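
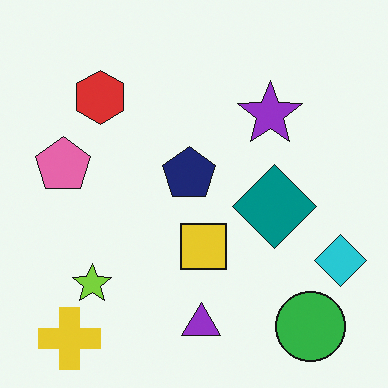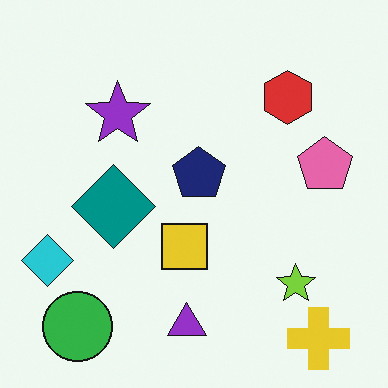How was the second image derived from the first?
The second image is the first flipped horizontally (left ↔ right).

The cyan diamond is in the bottom-right of the first image and the bottom-left of the second — shapes on opposite sides of the vertical midline have swapped in a mirror flip.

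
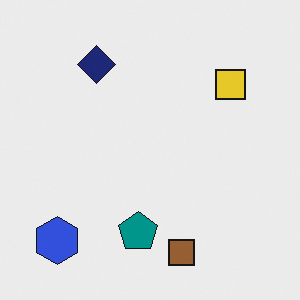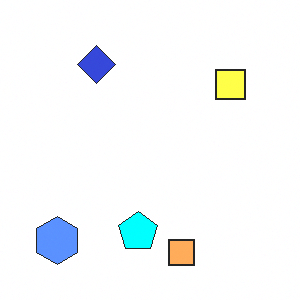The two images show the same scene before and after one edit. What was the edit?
The second image is the first substantially brightened.

Every pixel — background and shapes alike — is uniformly brightened.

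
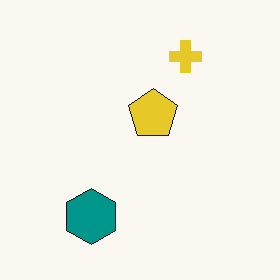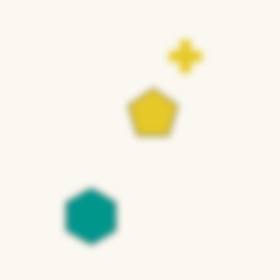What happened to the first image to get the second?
Moderately blurred.

Shape edges and outlines are uniformly softened across the whole image.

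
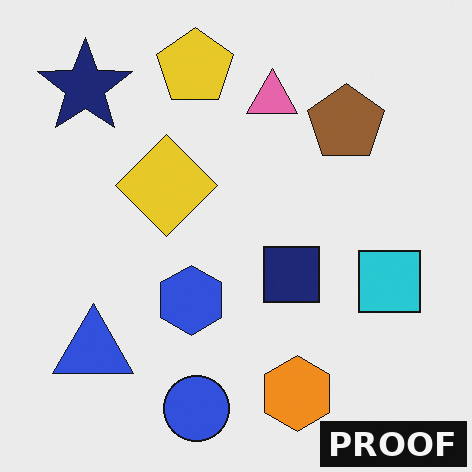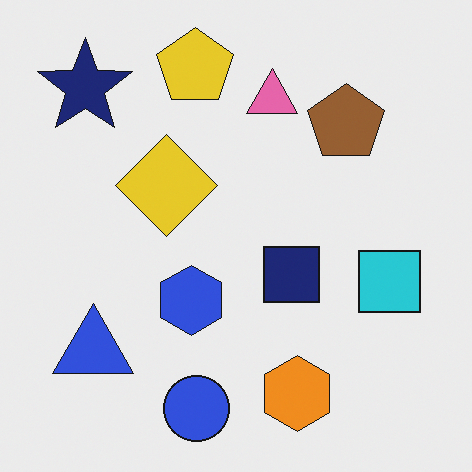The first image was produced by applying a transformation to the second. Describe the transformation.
This is the original image watermarked with the text "PROOF" in the lower-right corner.

A dark label reading "PROOF" appears in the lower-right corner.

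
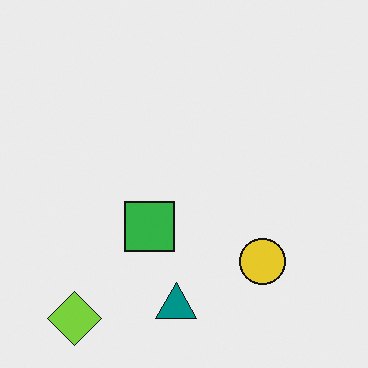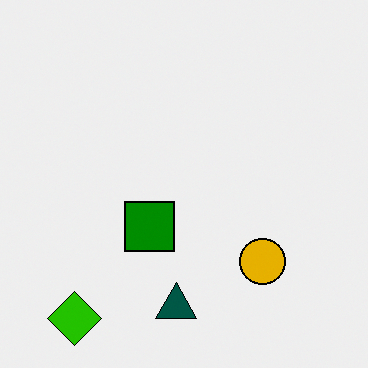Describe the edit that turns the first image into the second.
The image was given much higher contrast.

Tones are pushed away from mid-grey across the whole image — a global contrast change.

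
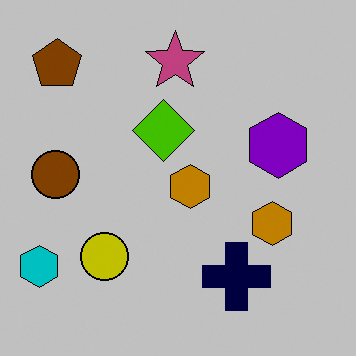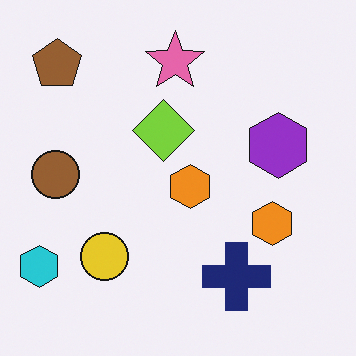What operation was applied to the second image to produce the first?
Heavily posterized to just a handful of flat colors.

Each flat color has snapped to a coarser quantized level — most visibly, the near-white background has dropped to a flat grey.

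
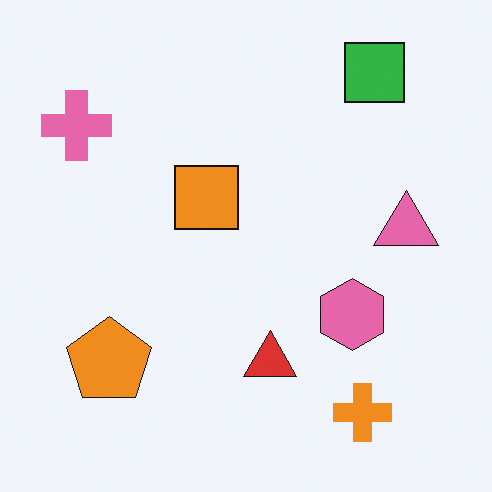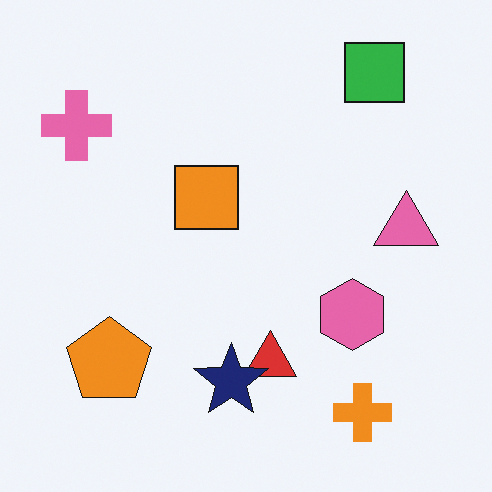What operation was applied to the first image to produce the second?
The transformation is: overlaid with an additional navy star.

A navy star appears in the second image that is absent from the first.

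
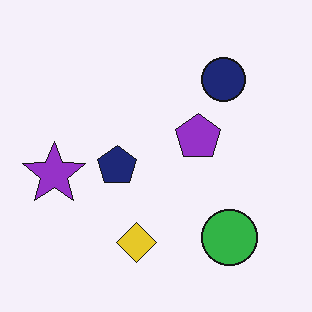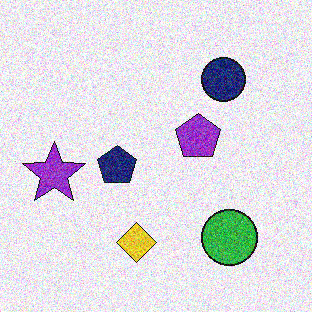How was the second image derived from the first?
This is the original image degraded with a thick layer of grain.

Random speckle covers the whole image, including the flat background.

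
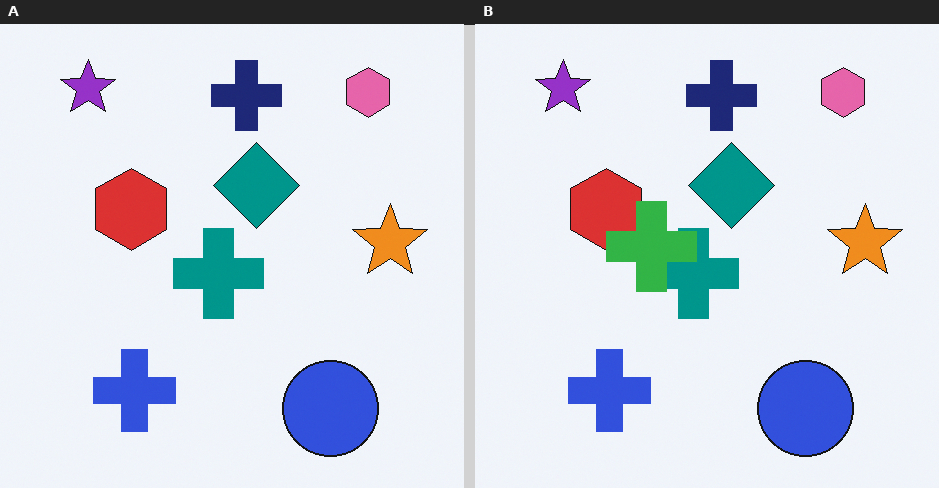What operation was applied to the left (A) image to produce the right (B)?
Overlaid with an additional green cross.

A green cross appears in the right (B) image that is absent from the left (A).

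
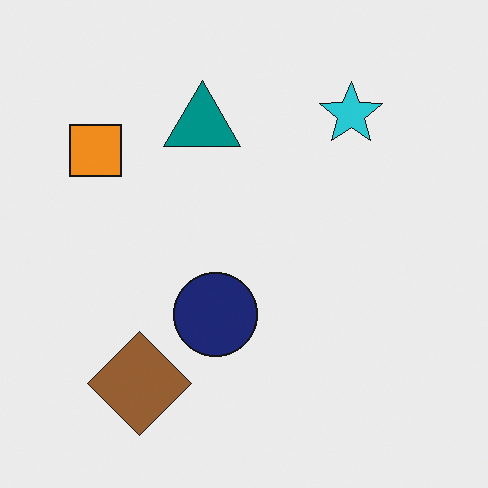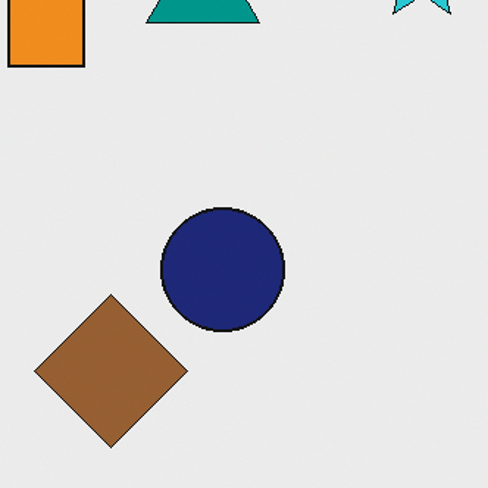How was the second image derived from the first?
Cropped slightly and scaled back up.

The visible shapes are larger and the field of view is narrower; shapes near the original edges may be partly or wholly outside the frame — a crop-and-rescale.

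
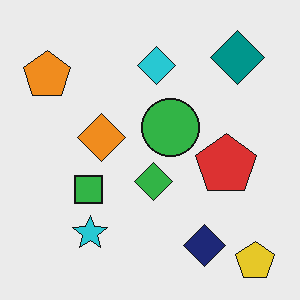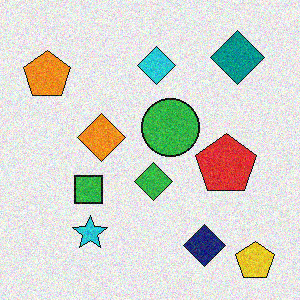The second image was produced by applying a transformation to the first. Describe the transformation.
The transformation is: degraded with visible gaussian noise.

Random speckle covers the whole image, including the flat background.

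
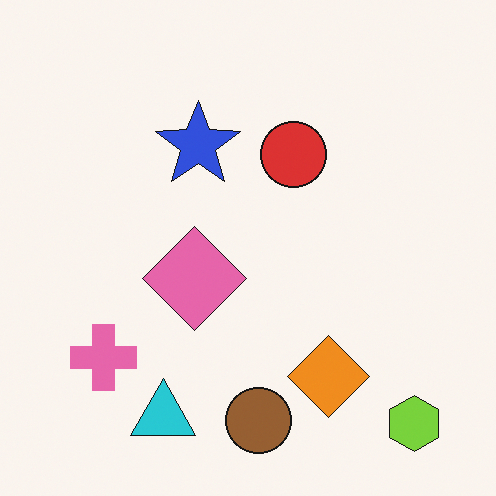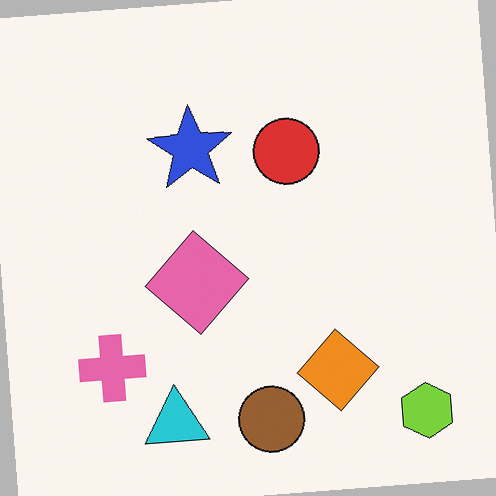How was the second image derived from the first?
The second image is the first rotated counter-clockwise by a small amount.

Every shape is tilted by the same angle and the image corners show triangular fill wedges — a whole-image rotation by a non-right angle.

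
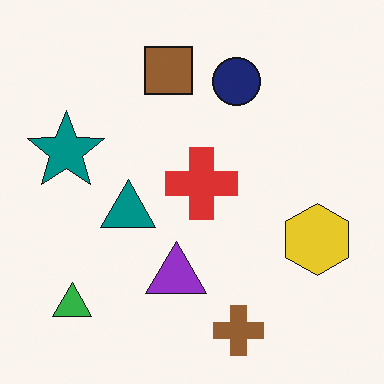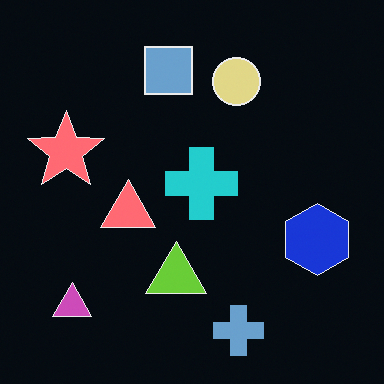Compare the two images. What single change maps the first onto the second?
This is the original image color-inverted (negative).

The light background has become dark and every shape's color is its complement — a photographic negative.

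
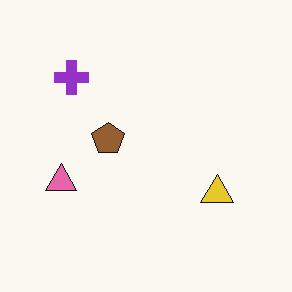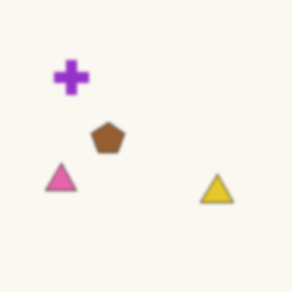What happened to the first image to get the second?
This is the original image lightly blurred.

Shape edges and outlines are uniformly softened across the whole image.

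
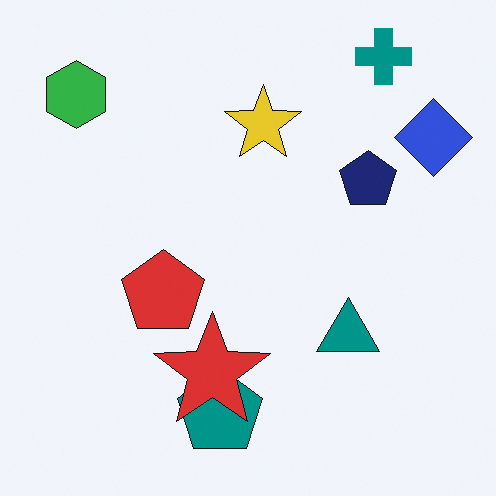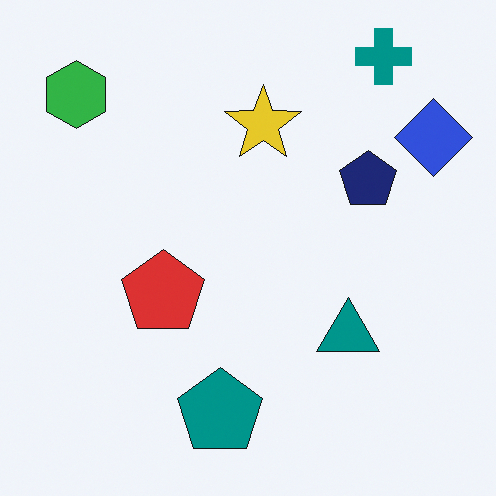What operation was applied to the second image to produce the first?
The first image is the second overlaid with an additional red star.

A red star appears in the first image that is absent from the second.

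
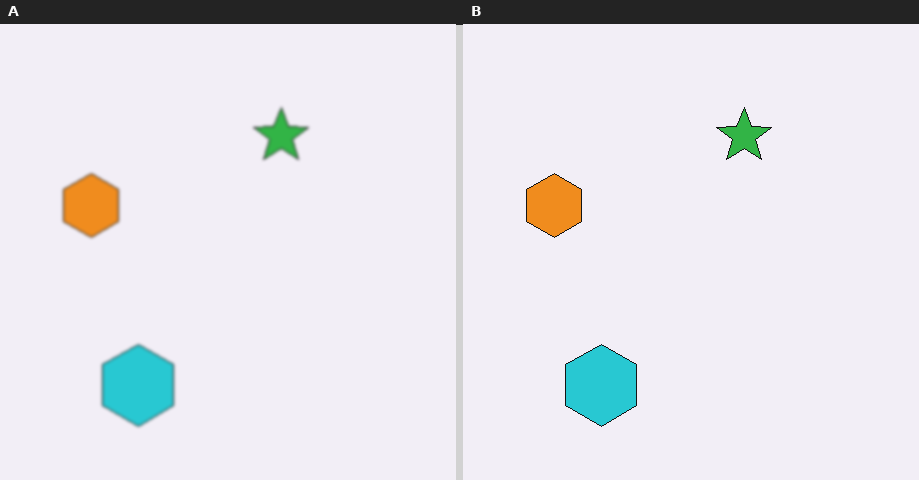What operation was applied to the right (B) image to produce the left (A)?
Slightly softened.

Shape edges and outlines are uniformly softened across the whole image.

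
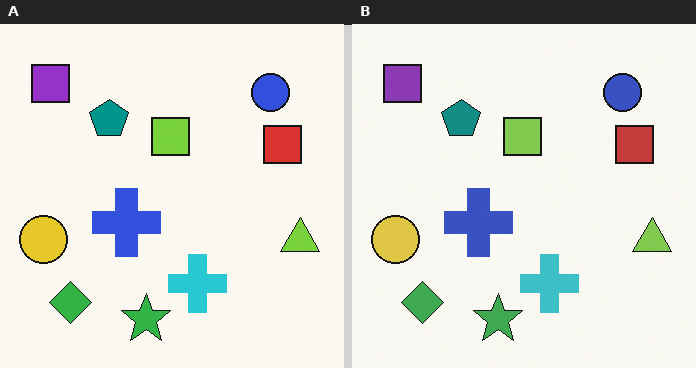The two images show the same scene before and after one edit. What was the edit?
The image was slightly desaturated.

All colors are more muted and greyish — a global saturation change.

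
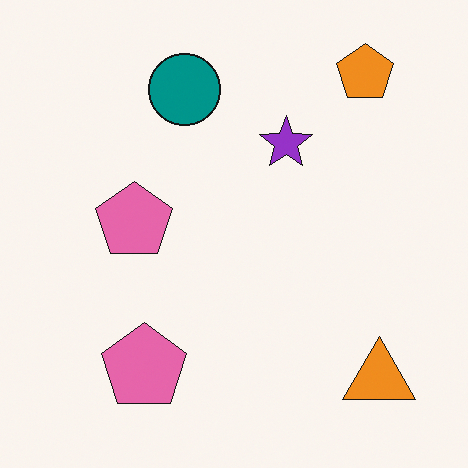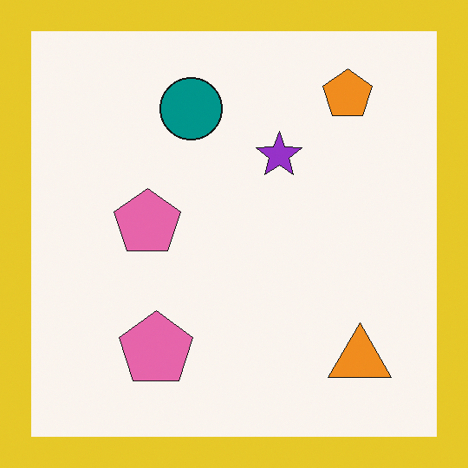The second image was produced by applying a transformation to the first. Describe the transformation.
The image was framed with a yellow border.

A solid yellow frame runs around the edge of the second image, with the content slightly shrunk inside it.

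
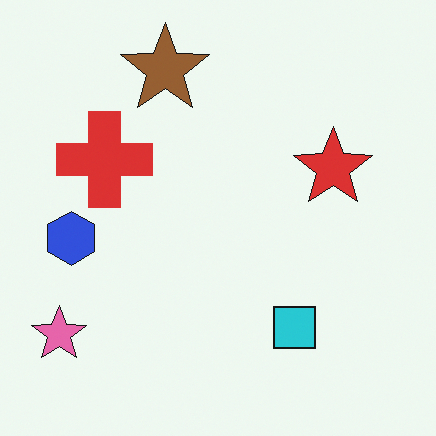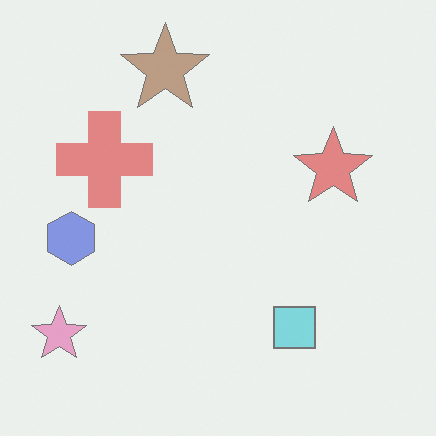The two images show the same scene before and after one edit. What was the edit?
It was given much lower contrast.

Tones are pushed toward mid-grey across the whole image — a global contrast change.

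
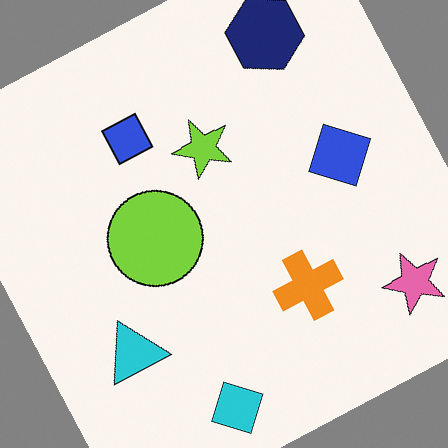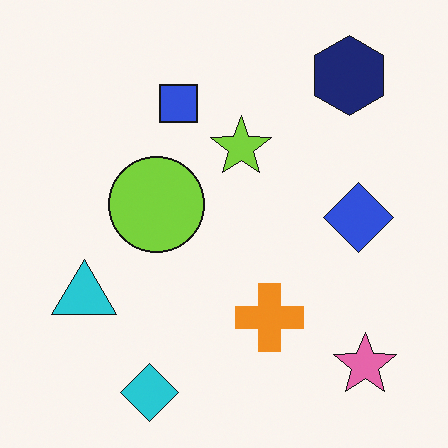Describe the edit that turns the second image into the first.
This is the original image rotated counter-clockwise by a moderate amount.

Every shape is tilted by the same angle and the image corners show triangular fill wedges — a whole-image rotation by a non-right angle.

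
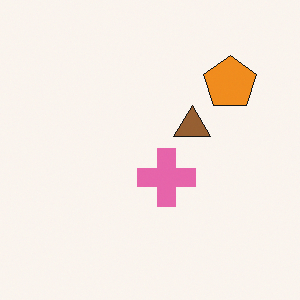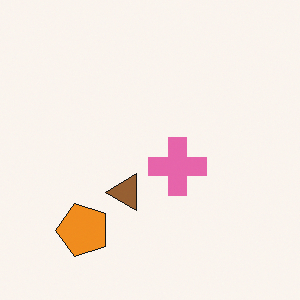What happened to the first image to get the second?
The second image is the first transposed (reflected across the top-left ↔ bottom-right diagonal).

Shapes have swapped their row and column positions — what was in the top-right is now in the bottom-left — a diagonal reflection.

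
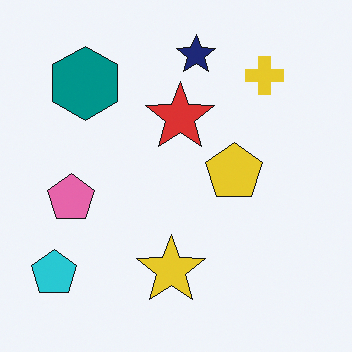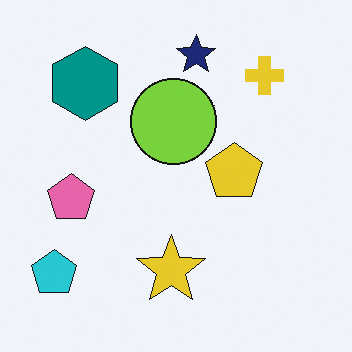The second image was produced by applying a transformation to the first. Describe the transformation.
The image was overlaid with an additional lime circle.

A lime circle appears in the second image that is absent from the first.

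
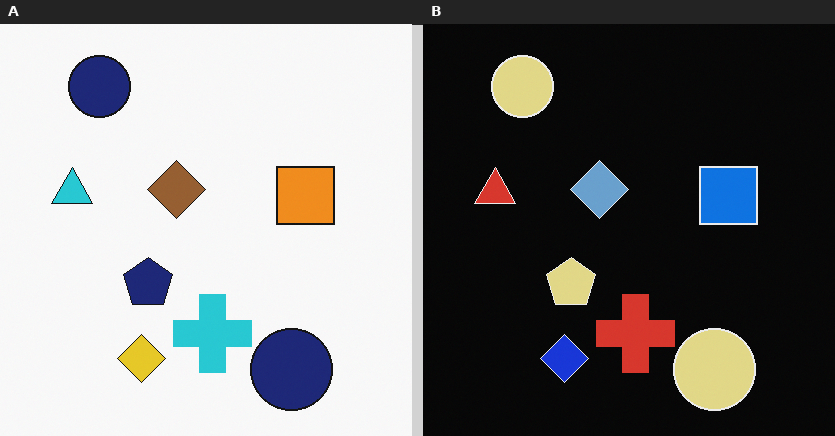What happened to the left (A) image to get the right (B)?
The transformation is: color-inverted (negative).

The light background has become dark and every shape's color is its complement — a photographic negative.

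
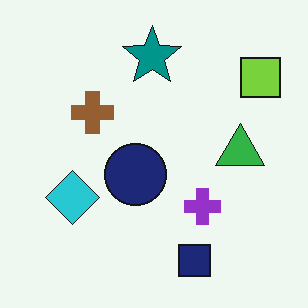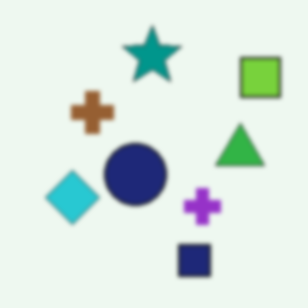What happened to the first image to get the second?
The transformation is: lightly blurred.

Shape edges and outlines are uniformly softened across the whole image.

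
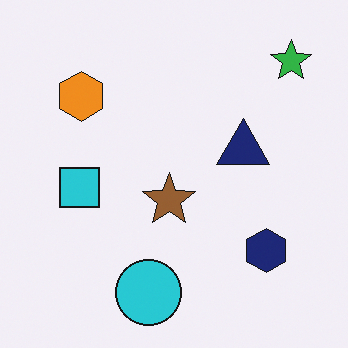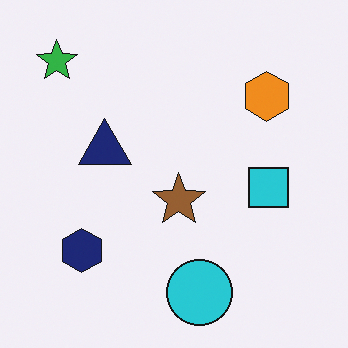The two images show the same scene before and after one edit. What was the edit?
The second image is the first flipped horizontally (left ↔ right).

The green star is in the top-right of the first image and the top-left of the second — shapes on opposite sides of the vertical midline have swapped in a mirror flip.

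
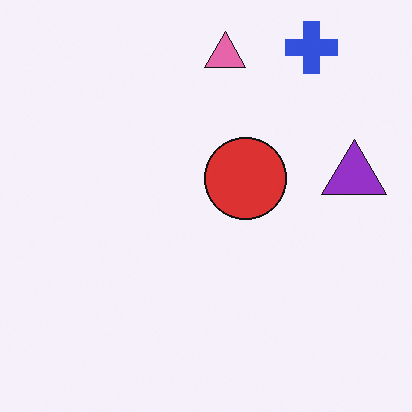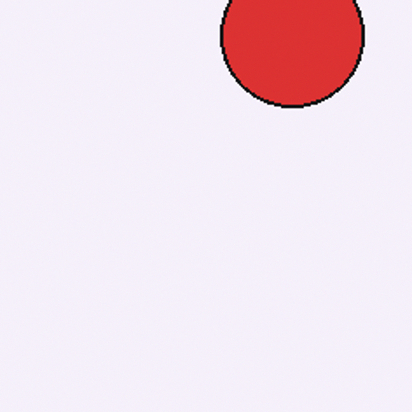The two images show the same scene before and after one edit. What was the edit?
The image was cropped tightly and scaled back up.

The visible shapes are larger and the field of view is narrower; shapes near the original edges may be partly or wholly outside the frame — a crop-and-rescale.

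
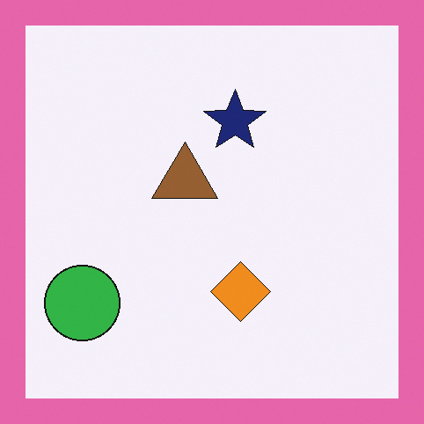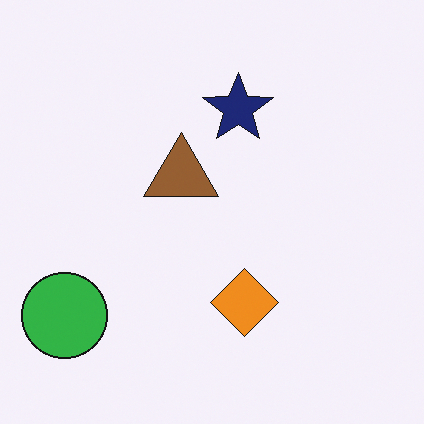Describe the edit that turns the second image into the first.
Framed with a pink border.

A solid pink frame runs around the edge of the first image, with the content slightly shrunk inside it.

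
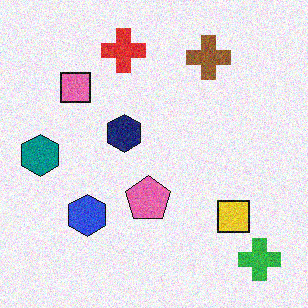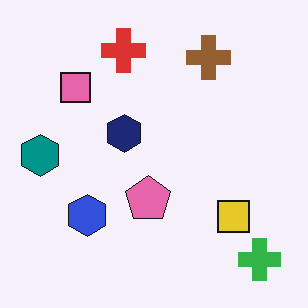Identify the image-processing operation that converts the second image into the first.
The first image is the second degraded with visible gaussian noise.

Random speckle covers the whole image, including the flat background.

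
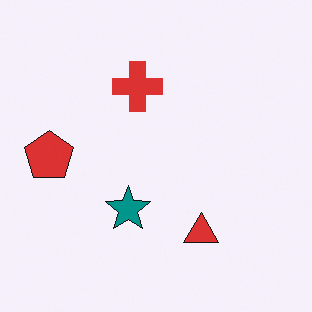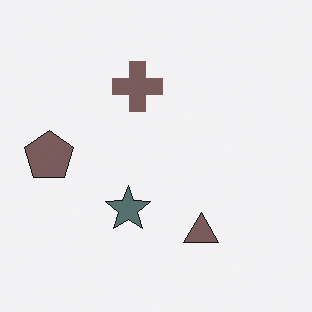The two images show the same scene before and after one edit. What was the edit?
The transformation is: made much more muted (saturation change).

All colors are more muted and greyish — a global saturation change.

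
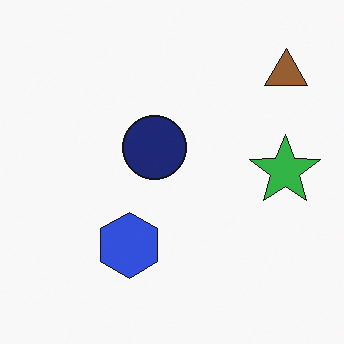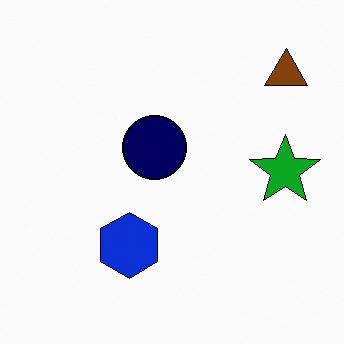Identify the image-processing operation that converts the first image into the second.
The image was given slightly increased contrast.

Tones are pushed away from mid-grey across the whole image — a global contrast change.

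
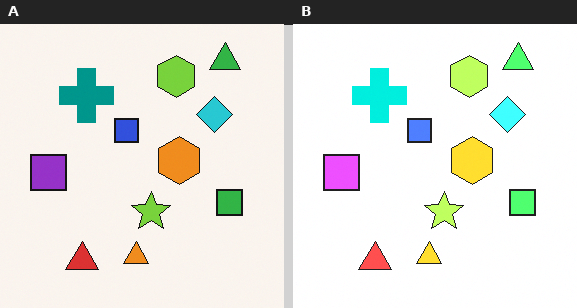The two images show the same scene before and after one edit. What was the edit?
The image was brightened a lot.

Every pixel — background and shapes alike — is uniformly brightened.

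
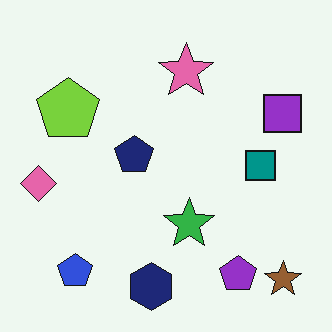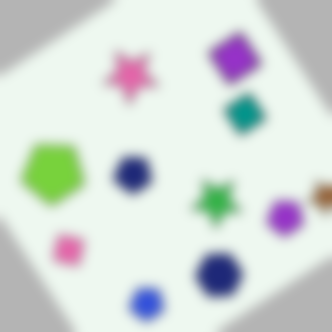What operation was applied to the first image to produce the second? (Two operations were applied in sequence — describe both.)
This is the original image rotated counter-clockwise by a large amount — several tens of degrees, then heavily blurred.

Every shape is tilted by the same angle and the image corners show triangular fill wedges — a whole-image rotation by a non-right angle. Shape edges and outlines are uniformly softened across the whole image.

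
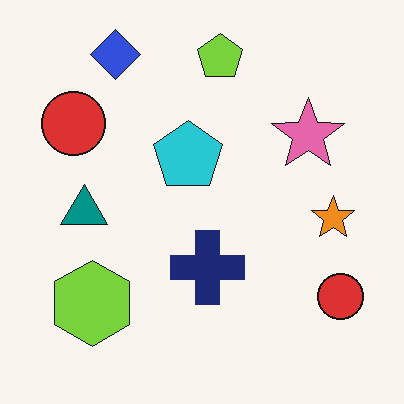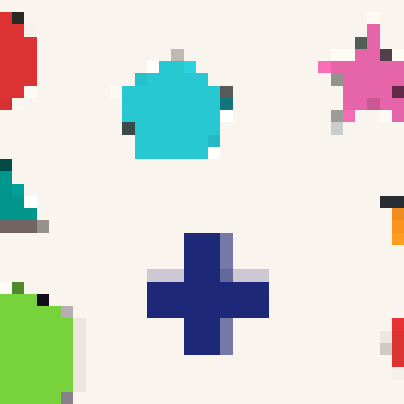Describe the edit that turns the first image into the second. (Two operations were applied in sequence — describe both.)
The second image is the first cropped to a noticeably smaller region and rescaled, then heavily pixelated into large blocks.

The visible shapes are larger and the field of view is narrower; shapes near the original edges may be partly or wholly outside the frame — a crop-and-rescale. Shapes are reduced to large square blocks; fine edges and outlines are lost — a downscale-then-upscale (mosaic) effect.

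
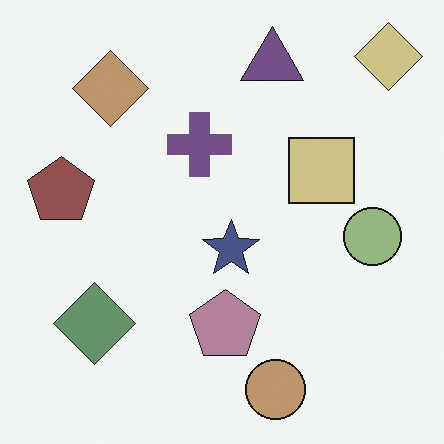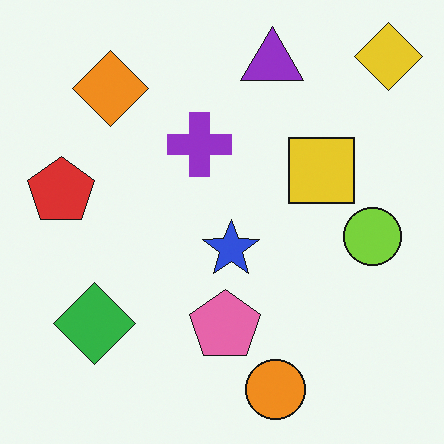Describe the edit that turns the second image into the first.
It was heavily desaturated.

All colors are more muted and greyish — a global saturation change.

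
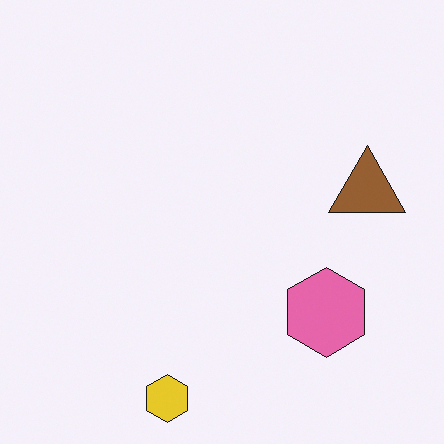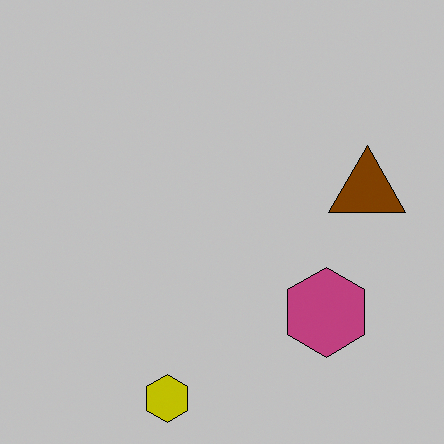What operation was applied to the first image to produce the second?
The image was heavily posterized to just a handful of flat colors.

Each flat color has snapped to a coarser quantized level — most visibly, the near-white background has dropped to a flat grey.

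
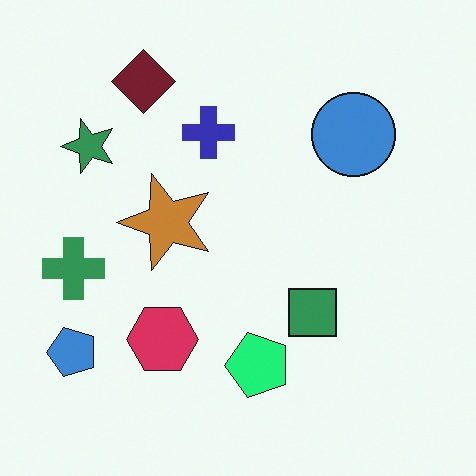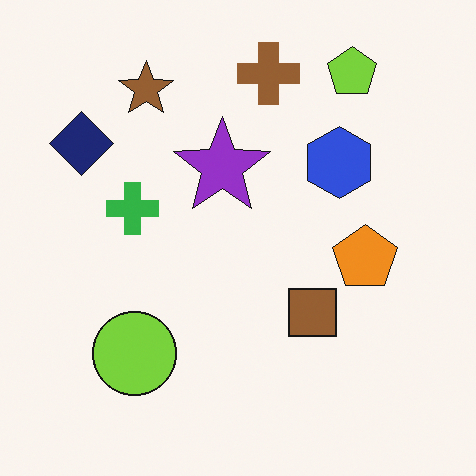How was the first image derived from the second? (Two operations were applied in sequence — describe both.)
This is the original image hue-shifted through roughly a third of the color wheel, then transposed (reflected across the top-left ↔ bottom-right diagonal).

Every shape's color has rotated by the same amount around the hue wheel — a uniform hue shift. Shapes have swapped their row and column positions — what was in the top-right is now in the bottom-left — a diagonal reflection.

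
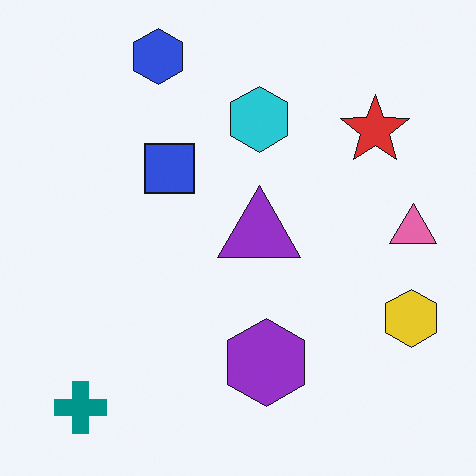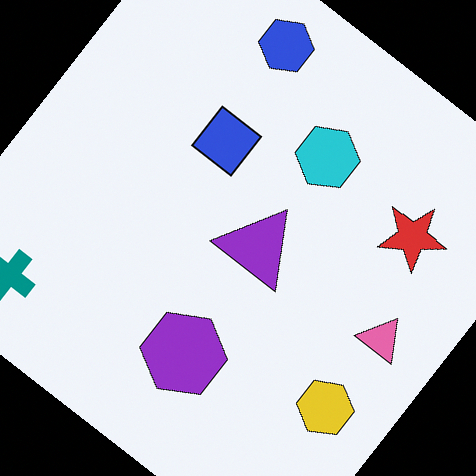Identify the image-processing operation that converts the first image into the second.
The second image is the first rotated clockwise by a large amount — several tens of degrees.

Every shape is tilted by the same angle and the image corners show triangular fill wedges — a whole-image rotation by a non-right angle.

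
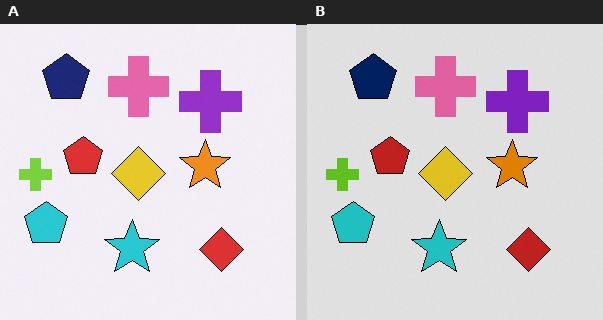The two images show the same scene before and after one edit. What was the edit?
This is the original image moderately posterized.

Each flat color has snapped to a coarser quantized level — most visibly, the near-white background has dropped to a flat grey.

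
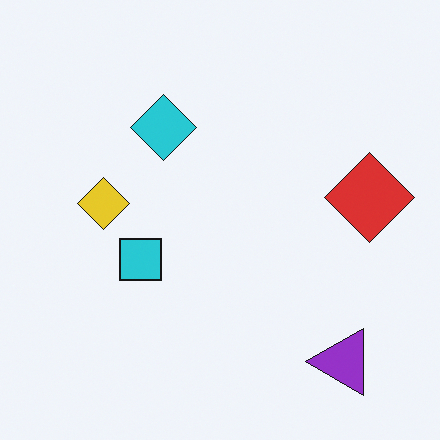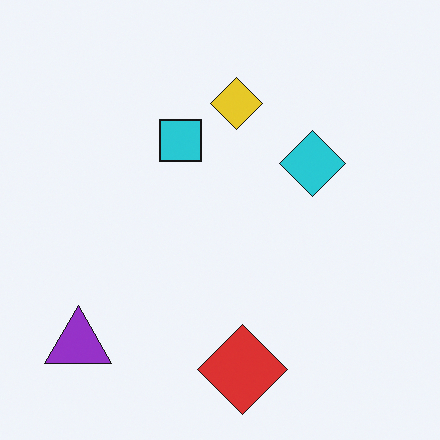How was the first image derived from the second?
The image was rotated 90° counter-clockwise.

The purple triangle sits in the bottom-left of the second image and the bottom-right of the first — consistent with a whole-image 90° counter-clockwise rotation.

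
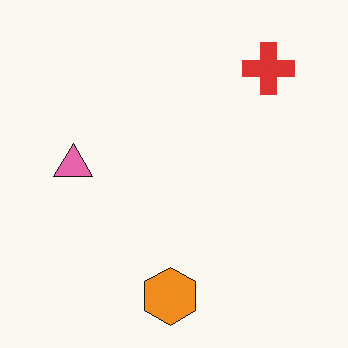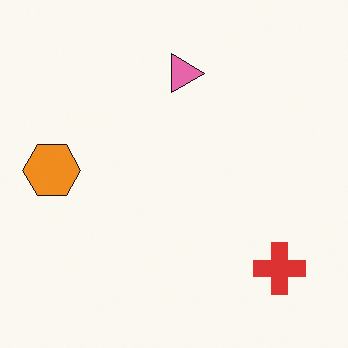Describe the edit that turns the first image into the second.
The second image is the first rotated 90° clockwise.

The red cross sits in the top-right of the first image and the bottom-right of the second — consistent with a whole-image 90° clockwise rotation.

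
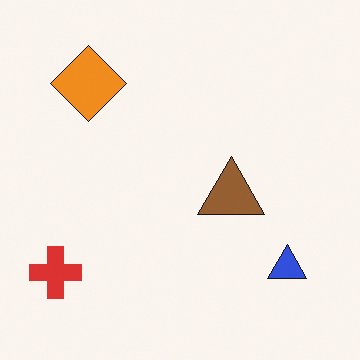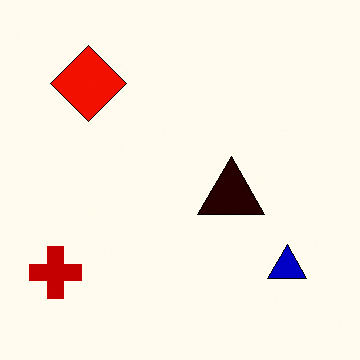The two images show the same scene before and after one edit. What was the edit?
Given much higher contrast.

Tones are pushed away from mid-grey across the whole image — a global contrast change.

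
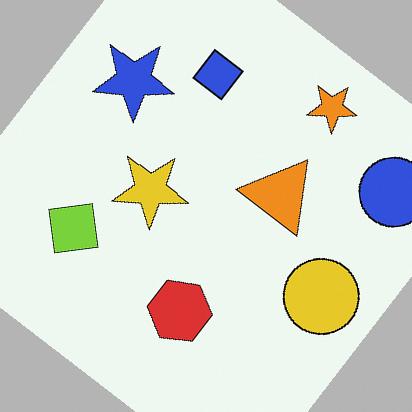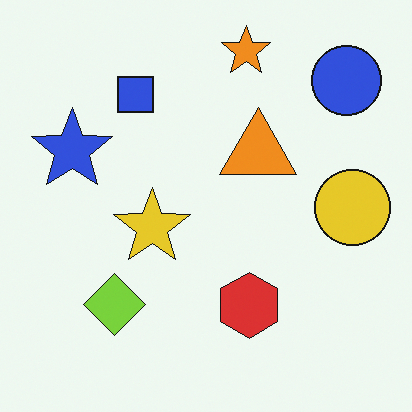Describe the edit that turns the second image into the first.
Rotated clockwise by a large amount — several tens of degrees.

Every shape is tilted by the same angle and the image corners show triangular fill wedges — a whole-image rotation by a non-right angle.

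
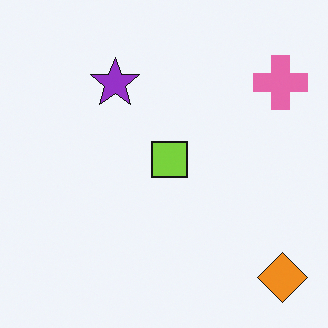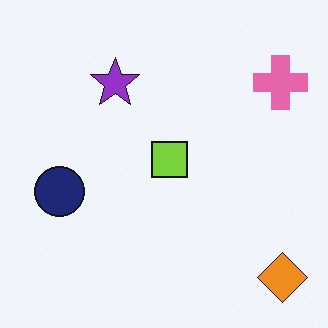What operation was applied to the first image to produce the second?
It was overlaid with an additional navy circle.

A navy circle appears in the second image that is absent from the first.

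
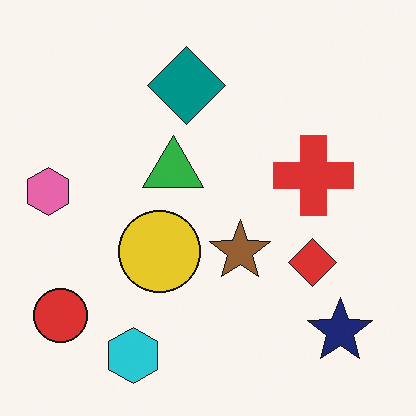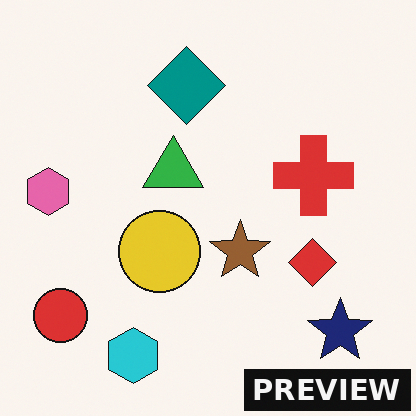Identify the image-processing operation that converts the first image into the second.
It was watermarked with the text "PREVIEW" in the lower-right corner.

A dark label reading "PREVIEW" appears in the lower-right corner.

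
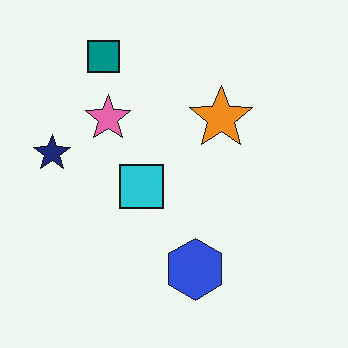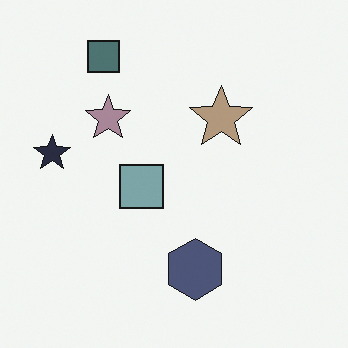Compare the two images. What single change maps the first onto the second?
The image was heavily desaturated.

All colors are more muted and greyish — a global saturation change.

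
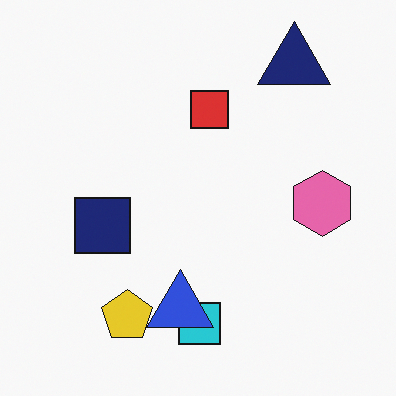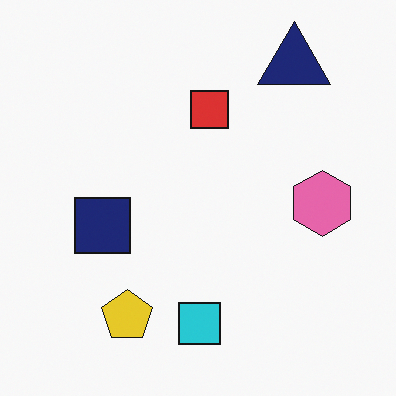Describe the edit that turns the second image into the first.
The transformation is: overlaid with an additional blue triangle.

A blue triangle appears in the first image that is absent from the second.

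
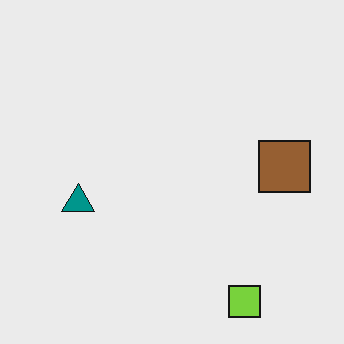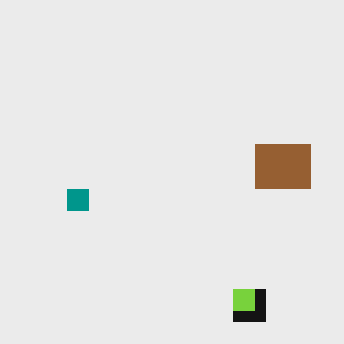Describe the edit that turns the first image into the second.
This is the original image coarsely pixelated.

Shapes are reduced to large square blocks; fine edges and outlines are lost — a downscale-then-upscale (mosaic) effect.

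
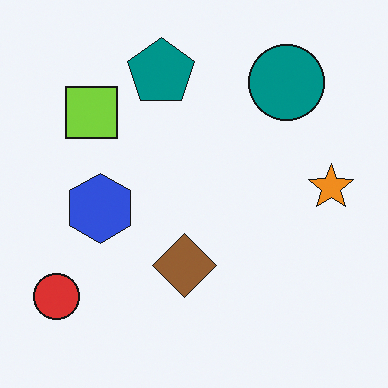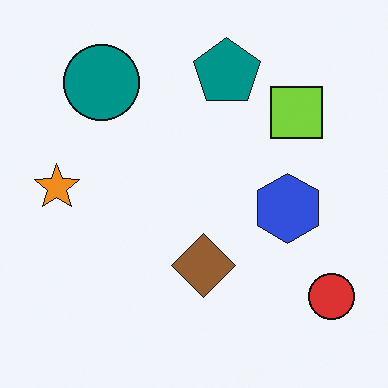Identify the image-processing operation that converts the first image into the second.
This is the original image flipped horizontally (left ↔ right).

The red circle is in the bottom-left of the first image and the bottom-right of the second — shapes on opposite sides of the vertical midline have swapped in a mirror flip.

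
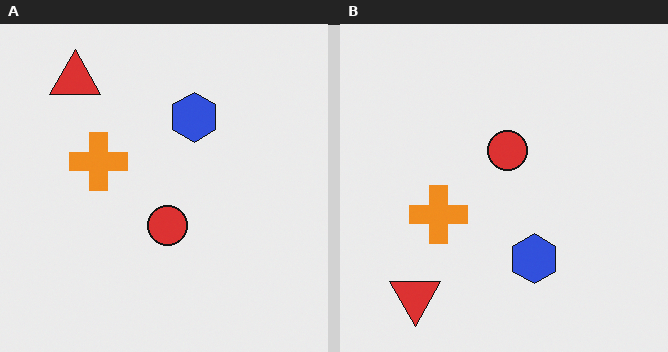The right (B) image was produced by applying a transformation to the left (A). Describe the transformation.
The right (B) image is the left (A) flipped vertically (top ↔ bottom).

The red triangle is in the top-left of the left (A) image and the bottom-left of the right (B) — shapes on opposite sides of the horizontal midline have swapped in a mirror flip.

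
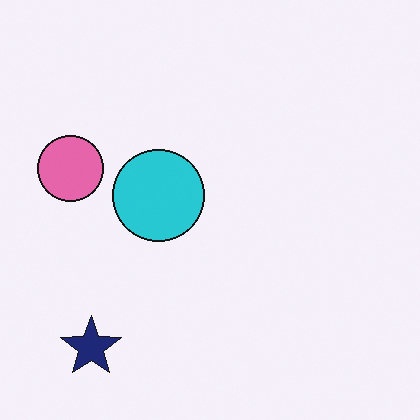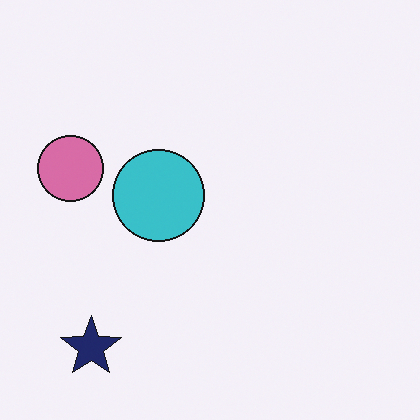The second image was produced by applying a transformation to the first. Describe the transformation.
The transformation is: slightly desaturated.

All colors are more muted and greyish — a global saturation change.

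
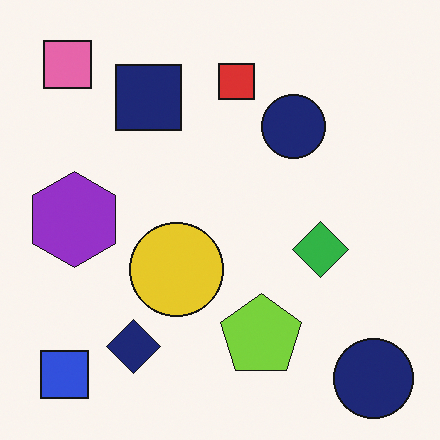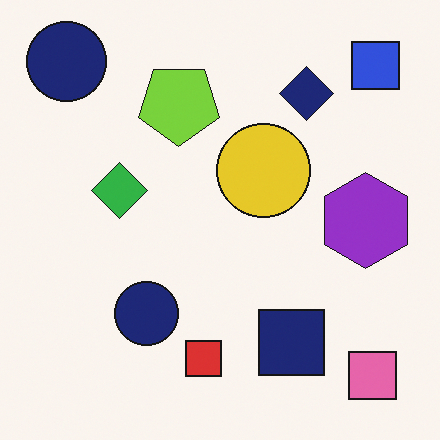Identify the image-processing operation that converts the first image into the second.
Rotated 180°.

The blue square sits in the bottom-left of the first image and the top-right of the second — consistent with a whole-image 180° rotation.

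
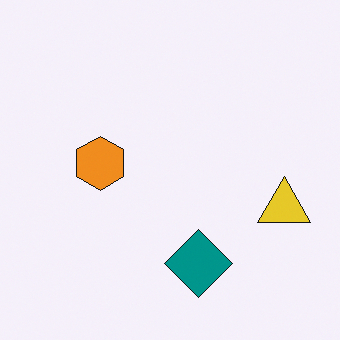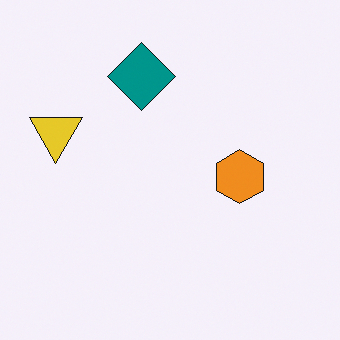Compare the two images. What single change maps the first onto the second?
Rotated 180°.

The yellow triangle sits in the right of the first image and the left of the second — consistent with a whole-image 180° rotation.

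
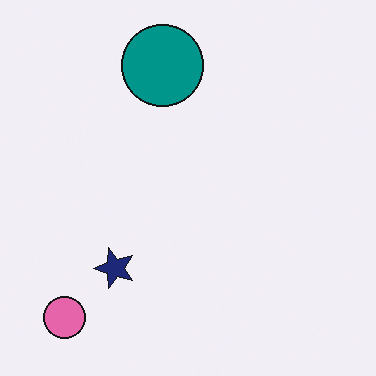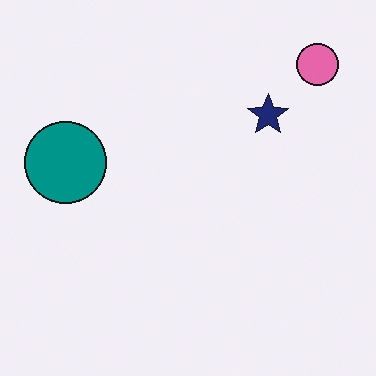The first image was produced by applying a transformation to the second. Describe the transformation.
Transposed (reflected across the top-left ↔ bottom-right diagonal).

Shapes have swapped their row and column positions — what was in the top-right is now in the bottom-left — a diagonal reflection.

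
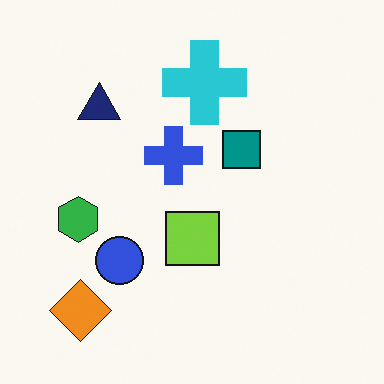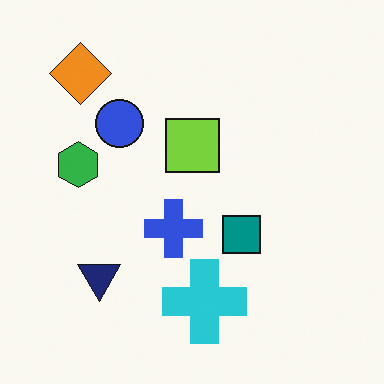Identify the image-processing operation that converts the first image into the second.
It was flipped vertically (top ↔ bottom).

The orange diamond is in the bottom-left of the first image and the top-left of the second — shapes on opposite sides of the horizontal midline have swapped in a mirror flip.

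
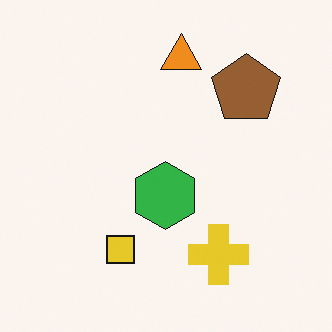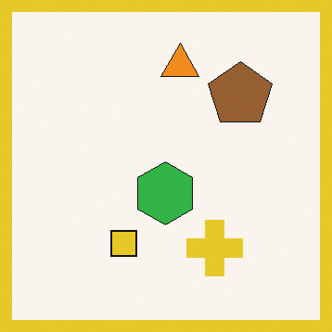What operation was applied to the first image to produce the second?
Framed with a yellow border.

A solid yellow frame runs around the edge of the second image, with the content slightly shrunk inside it.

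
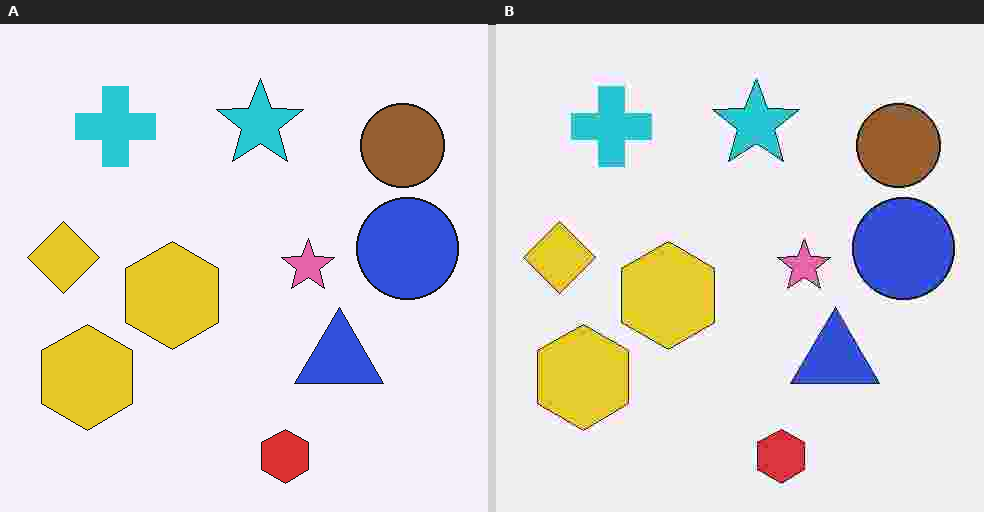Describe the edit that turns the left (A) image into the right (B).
This is the original image degraded with heavy JPEG compression.

Blocky 8×8 compression artifacts appear around shape edges and the flat background shows ringing — characteristic JPEG degradation.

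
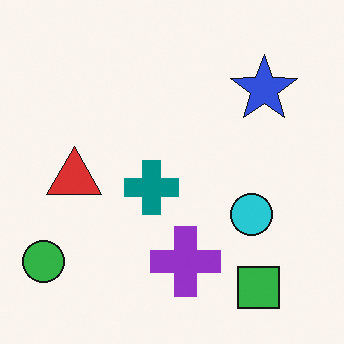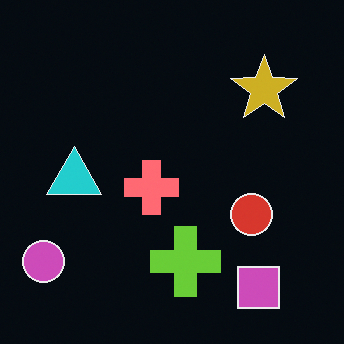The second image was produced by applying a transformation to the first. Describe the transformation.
The transformation is: color-inverted (negative).

The light background has become dark and every shape's color is its complement — a photographic negative.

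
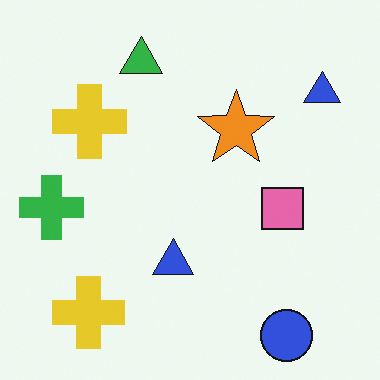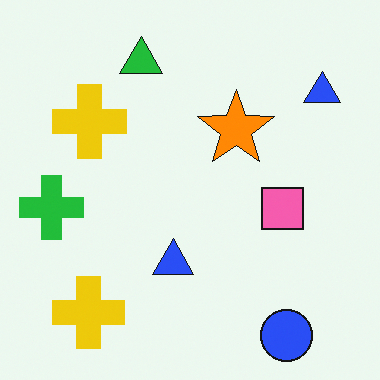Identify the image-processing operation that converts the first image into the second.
This is the original image slightly oversaturated.

All colors are more vivid — a global saturation change.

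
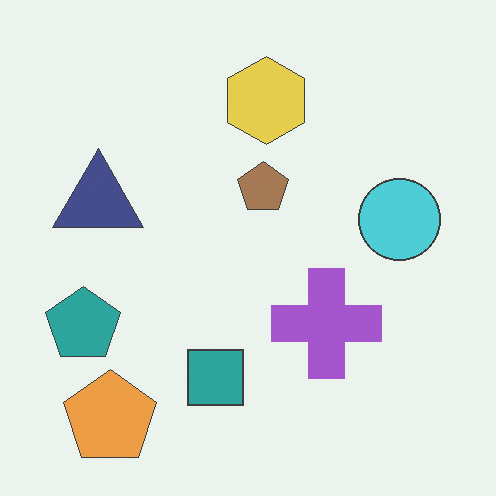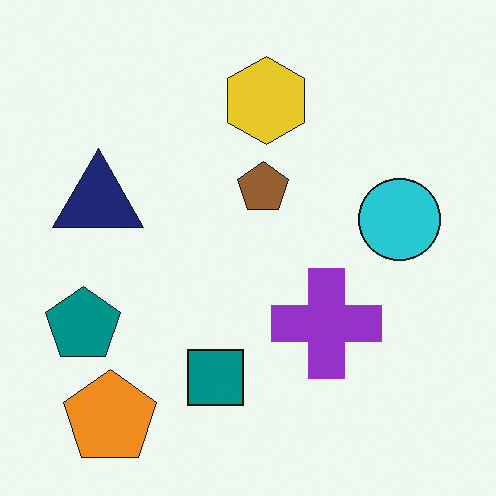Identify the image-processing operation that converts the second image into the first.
It was given slightly reduced contrast.

Tones are pushed toward mid-grey across the whole image — a global contrast change.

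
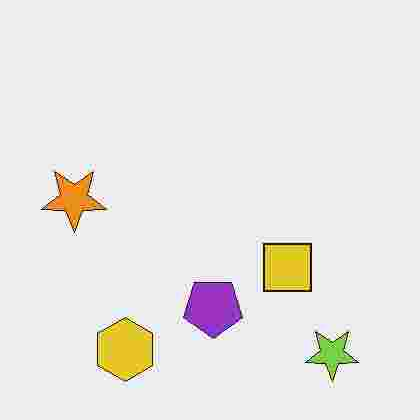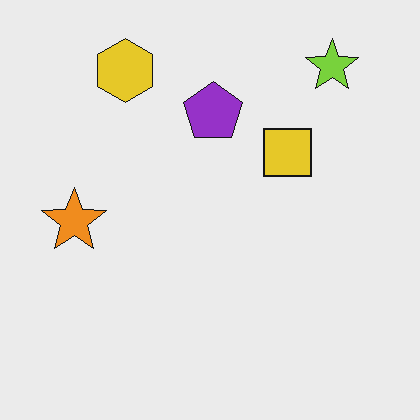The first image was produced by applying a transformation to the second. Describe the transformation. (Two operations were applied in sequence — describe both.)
The transformation is: heavily JPEG-compressed with obvious blocking artifacts, then flipped vertically (top ↔ bottom).

Blocky 8×8 compression artifacts appear around shape edges and the flat background shows ringing — characteristic JPEG degradation. The lime star is in the top-right of the second image and the bottom-right of the first — shapes on opposite sides of the horizontal midline have swapped in a mirror flip.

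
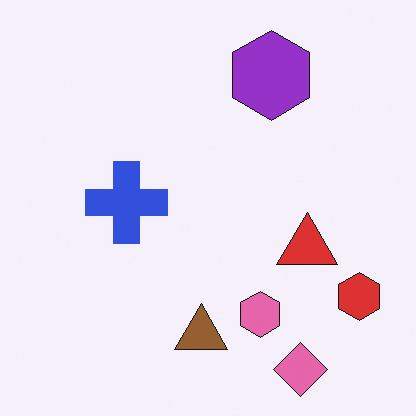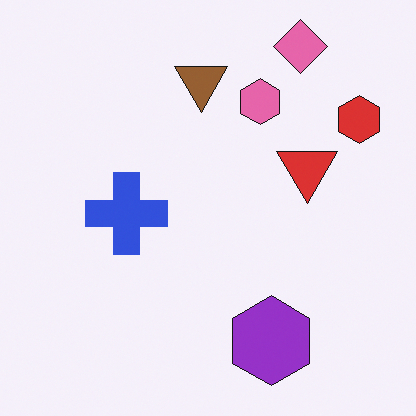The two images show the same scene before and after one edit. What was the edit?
The second image is the first flipped vertically (top ↔ bottom).

The pink diamond is in the bottom-right of the first image and the top-right of the second — shapes on opposite sides of the horizontal midline have swapped in a mirror flip.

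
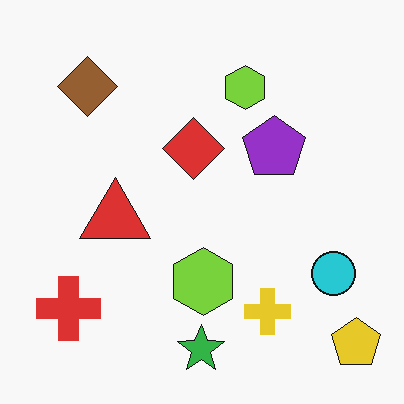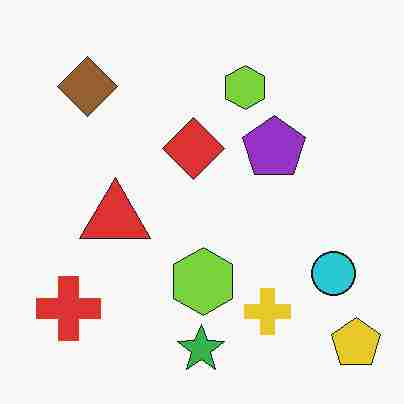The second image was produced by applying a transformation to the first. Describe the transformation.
This is the original image heavily JPEG-compressed with obvious blocking artifacts.

Blocky 8×8 compression artifacts appear around shape edges and the flat background shows ringing — characteristic JPEG degradation.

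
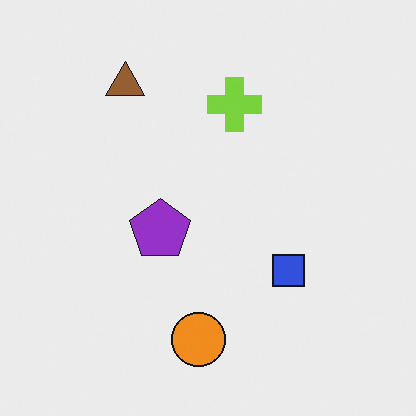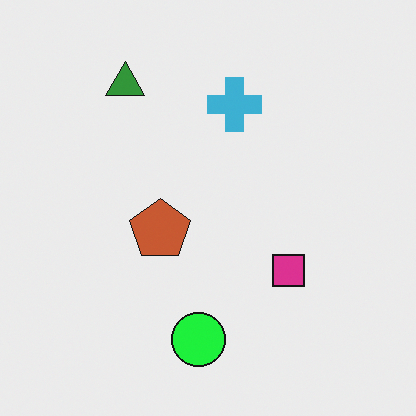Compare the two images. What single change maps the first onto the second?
The image was hue-shifted noticeably.

Every shape's color has rotated by the same amount around the hue wheel — a uniform hue shift.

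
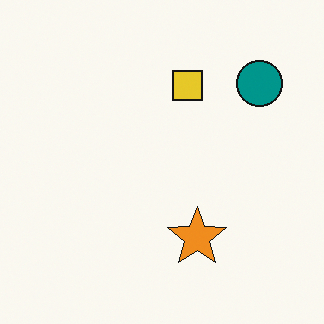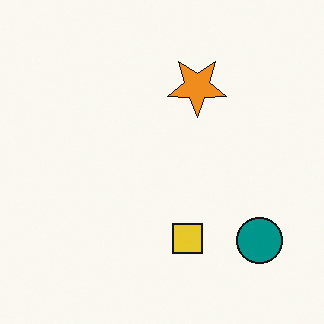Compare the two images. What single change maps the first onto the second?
Flipped vertically (top ↔ bottom).

The teal circle is in the top-right of the first image and the bottom-right of the second — shapes on opposite sides of the horizontal midline have swapped in a mirror flip.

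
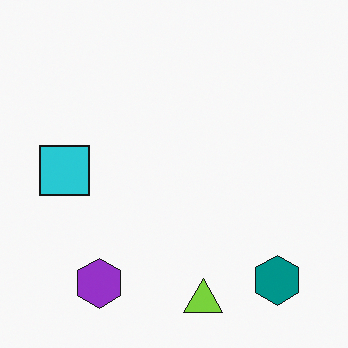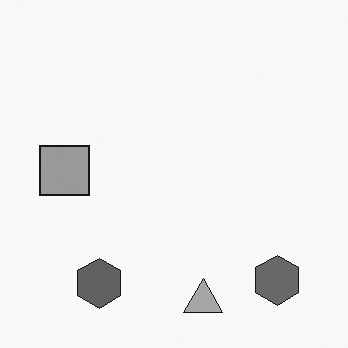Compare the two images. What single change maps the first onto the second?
Converted to grayscale.

All color is removed — every shape is now a shade of grey.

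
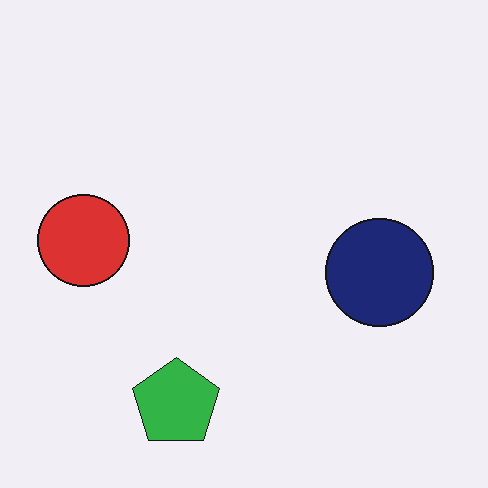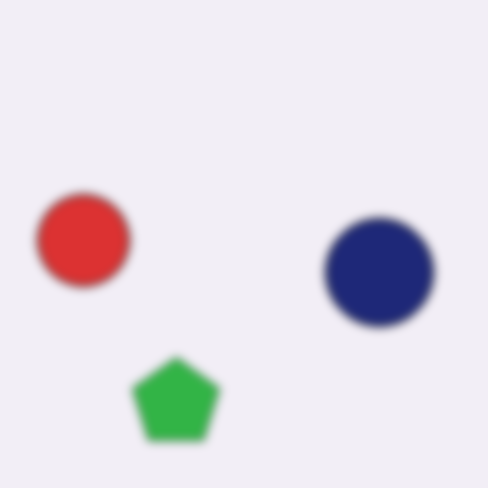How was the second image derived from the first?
The image was moderately blurred.

Shape edges and outlines are uniformly softened across the whole image.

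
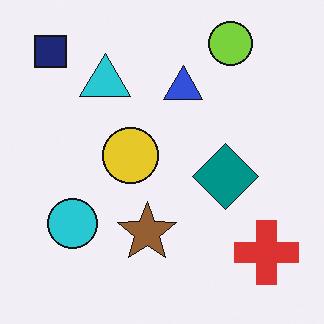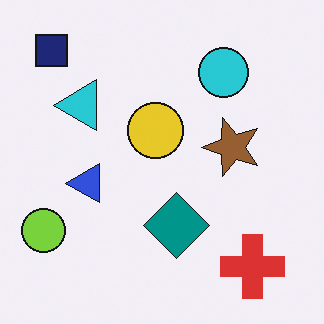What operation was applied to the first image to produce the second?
The image was transposed (reflected across the top-left ↔ bottom-right diagonal).

Shapes have swapped their row and column positions — what was in the top-right is now in the bottom-left — a diagonal reflection.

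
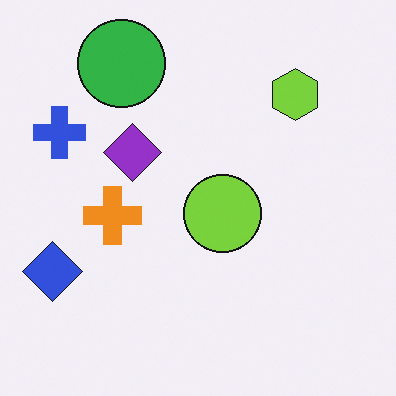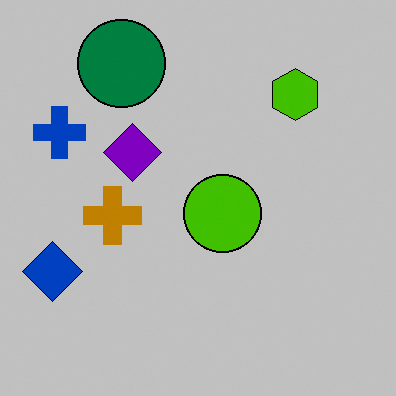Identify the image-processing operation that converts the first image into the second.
Aggressively posterized.

Each flat color has snapped to a coarser quantized level — most visibly, the near-white background has dropped to a flat grey.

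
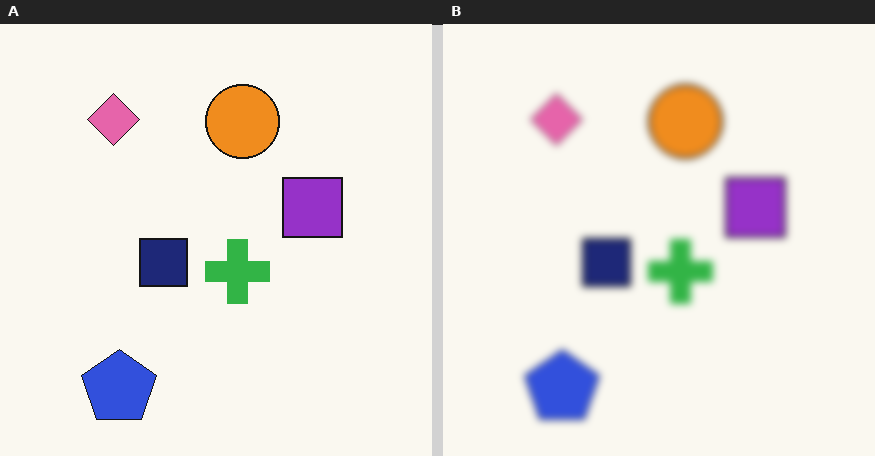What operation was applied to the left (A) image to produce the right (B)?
The transformation is: moderately blurred.

Shape edges and outlines are uniformly softened across the whole image.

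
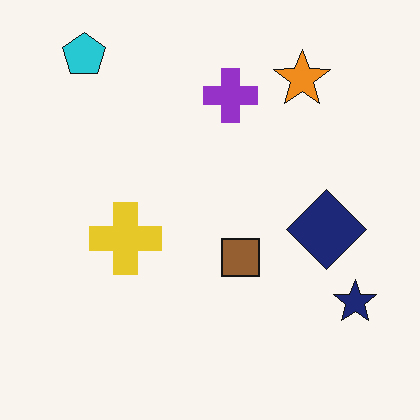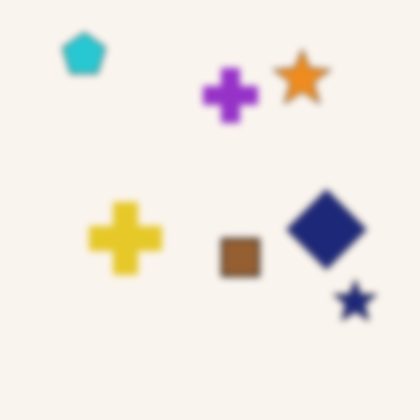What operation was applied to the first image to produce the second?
The transformation is: noticeably gaussian-blurred.

Shape edges and outlines are uniformly softened across the whole image.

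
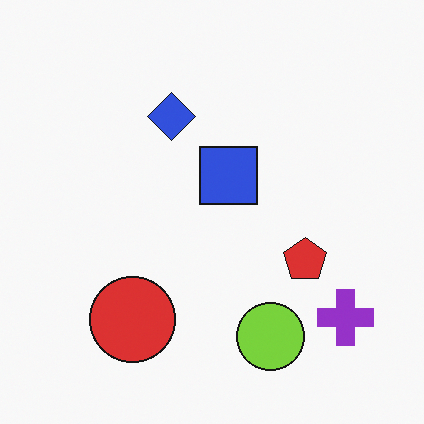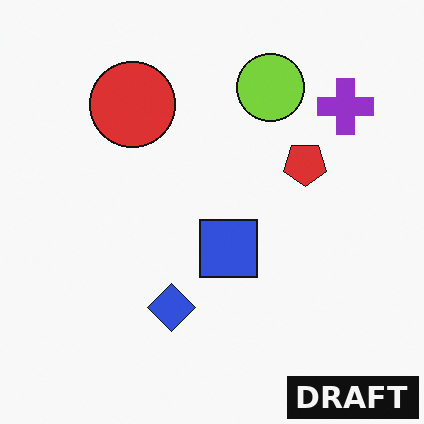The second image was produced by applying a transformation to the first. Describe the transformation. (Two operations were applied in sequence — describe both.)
The second image is the first flipped vertically (top ↔ bottom), then watermarked with the text "DRAFT" in the lower-right corner.

The lime circle is in the bottom of the first image and the top of the second — shapes on opposite sides of the horizontal midline have swapped in a mirror flip. A dark label reading "DRAFT" appears in the lower-right corner.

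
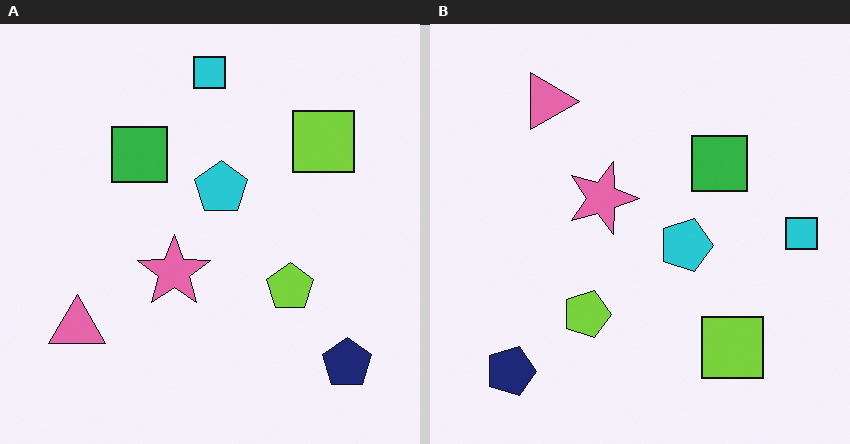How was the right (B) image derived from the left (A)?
This is the original image rotated 90° clockwise.

The navy pentagon sits in the bottom-right of the left (A) image and the bottom-left of the right (B) — consistent with a whole-image 90° clockwise rotation.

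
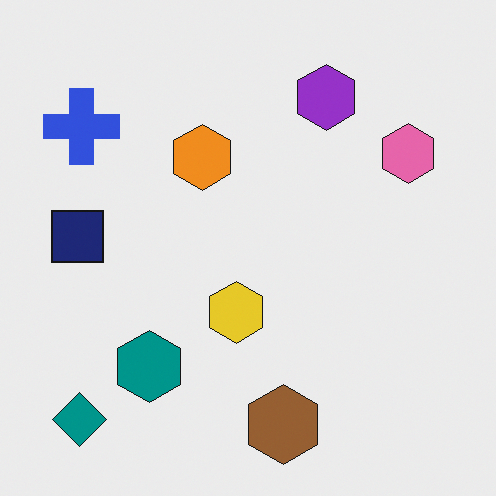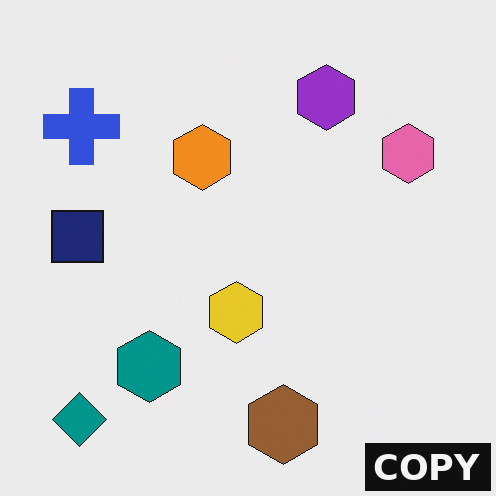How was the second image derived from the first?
The second image is the first watermarked with the text "COPY" in the lower-right corner.

A dark label reading "COPY" appears in the lower-right corner.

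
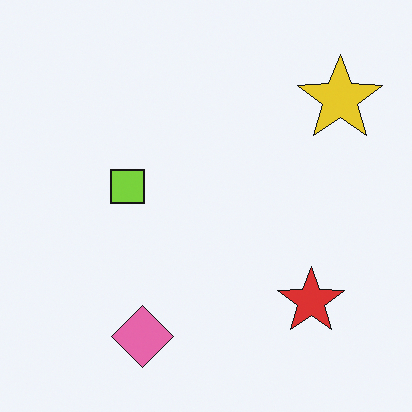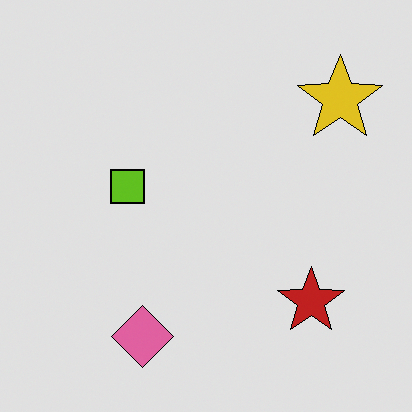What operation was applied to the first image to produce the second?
The transformation is: posterized to a reduced palette.

Each flat color has snapped to a coarser quantized level — most visibly, the near-white background has dropped to a flat grey.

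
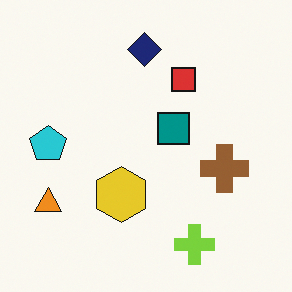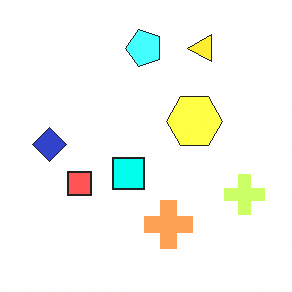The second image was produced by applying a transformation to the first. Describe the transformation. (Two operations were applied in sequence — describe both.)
This is the original image noticeably brightened, then transposed (reflected across the top-left ↔ bottom-right diagonal).

Every pixel — background and shapes alike — is uniformly brightened. Shapes have swapped their row and column positions — what was in the top-right is now in the bottom-left — a diagonal reflection.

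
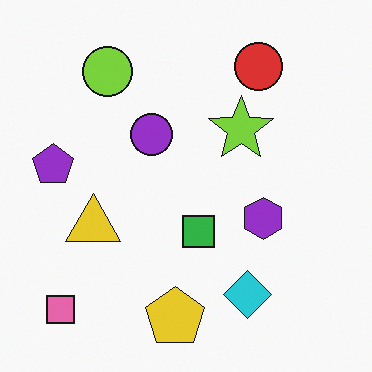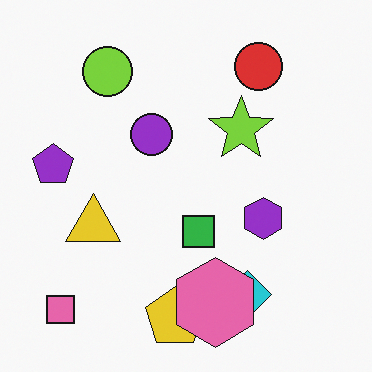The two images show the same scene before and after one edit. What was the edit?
The image was overlaid with an additional pink hexagon.

A pink hexagon appears in the second image that is absent from the first.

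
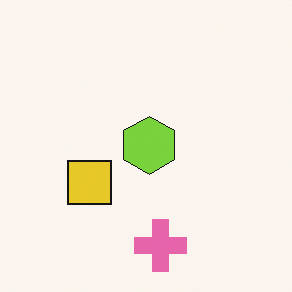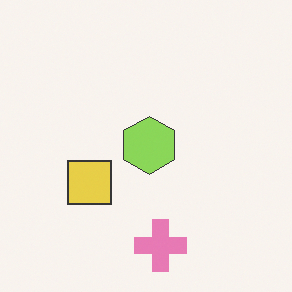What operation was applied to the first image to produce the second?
The image was given slightly reduced contrast.

Tones are pushed toward mid-grey across the whole image — a global contrast change.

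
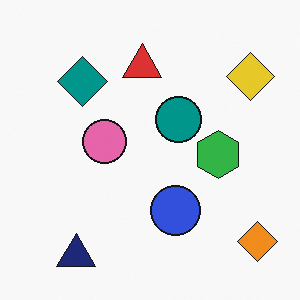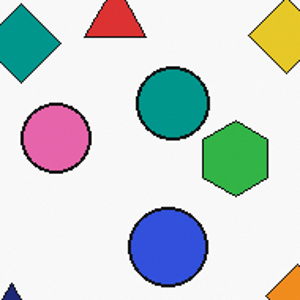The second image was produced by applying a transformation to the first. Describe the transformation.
The second image is the first cropped slightly and scaled back up.

The visible shapes are larger and the field of view is narrower; shapes near the original edges may be partly or wholly outside the frame — a crop-and-rescale.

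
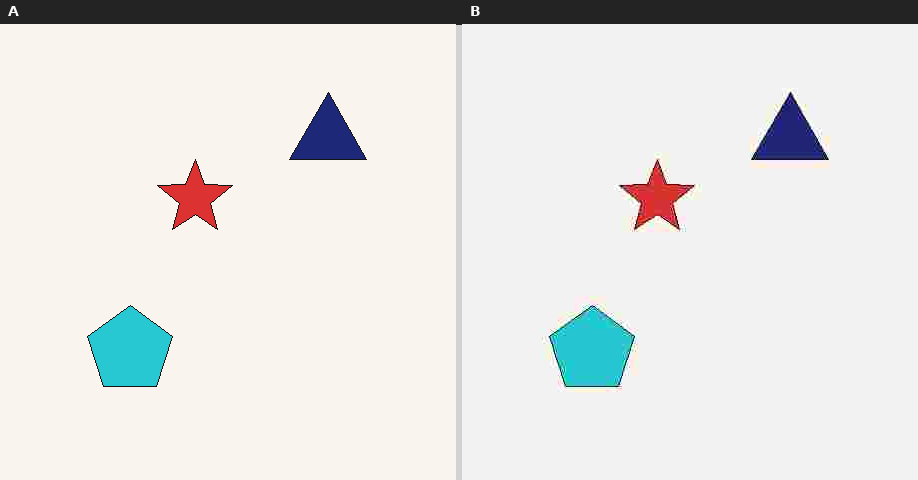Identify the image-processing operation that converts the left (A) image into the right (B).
Heavily JPEG-compressed with obvious blocking artifacts.

Blocky 8×8 compression artifacts appear around shape edges and the flat background shows ringing — characteristic JPEG degradation.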